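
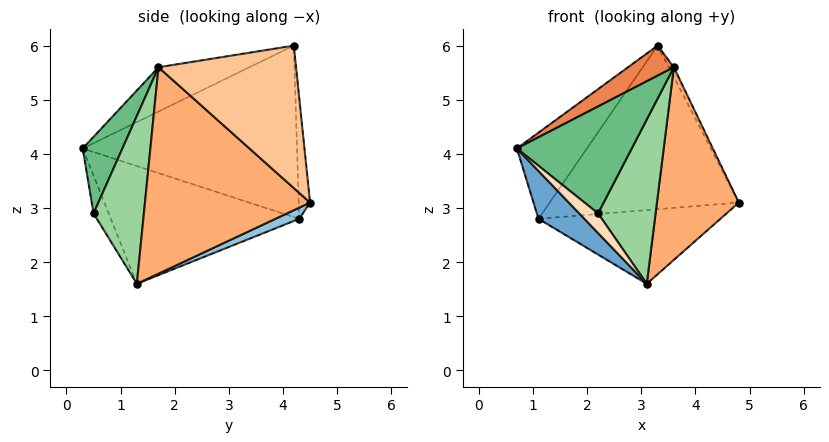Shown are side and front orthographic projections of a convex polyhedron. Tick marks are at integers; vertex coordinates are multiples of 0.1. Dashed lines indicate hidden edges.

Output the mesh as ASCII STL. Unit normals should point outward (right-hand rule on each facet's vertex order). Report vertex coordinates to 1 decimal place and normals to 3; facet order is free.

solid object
 facet normal -0.678 -0.165 -0.717
  outer loop
   vertex 1.1 4.3 2.8
   vertex 3.1 1.3 1.6
   vertex 0.7 0.3 4.1
  endloop
 endfacet
 facet normal 0.052 0.401 -0.915
  outer loop
   vertex 1.1 4.3 2.8
   vertex 4.8 4.5 3.1
   vertex 3.1 1.3 1.6
  endloop
 endfacet
 facet normal -0.792 0.259 0.553
  outer loop
   vertex 1.1 4.3 2.8
   vertex 0.7 0.3 4.1
   vertex 3.3 4.2 6.0
  endloop
 endfacet
 facet normal -0.060 0.996 0.072
  outer loop
   vertex 1.1 4.3 2.8
   vertex 3.3 4.2 6.0
   vertex 4.8 4.5 3.1
  endloop
 endfacet
 facet normal -0.377 -0.190 0.906
  outer loop
   vertex 3.6 1.7 5.6
   vertex 3.3 4.2 6.0
   vertex 0.7 0.3 4.1
  endloop
 endfacet
 facet normal 0.894 -0.443 -0.067
  outer loop
   vertex 3.6 1.7 5.6
   vertex 3.1 1.3 1.6
   vertex 4.8 4.5 3.1
  endloop
 endfacet
 facet normal 0.886 0.032 0.462
  outer loop
   vertex 3.6 1.7 5.6
   vertex 4.8 4.5 3.1
   vertex 3.3 4.2 6.0
  endloop
 endfacet
 facet normal -0.463 -0.575 -0.674
  outer loop
   vertex 2.2 0.5 2.9
   vertex 0.7 0.3 4.1
   vertex 3.1 1.3 1.6
  endloop
 endfacet
 facet normal 0.317 -0.917 0.243
  outer loop
   vertex 2.2 0.5 2.9
   vertex 3.6 1.7 5.6
   vertex 0.7 0.3 4.1
  endloop
 endfacet
 facet normal 0.659 -0.752 -0.007
  outer loop
   vertex 2.2 0.5 2.9
   vertex 3.1 1.3 1.6
   vertex 3.6 1.7 5.6
  endloop
 endfacet
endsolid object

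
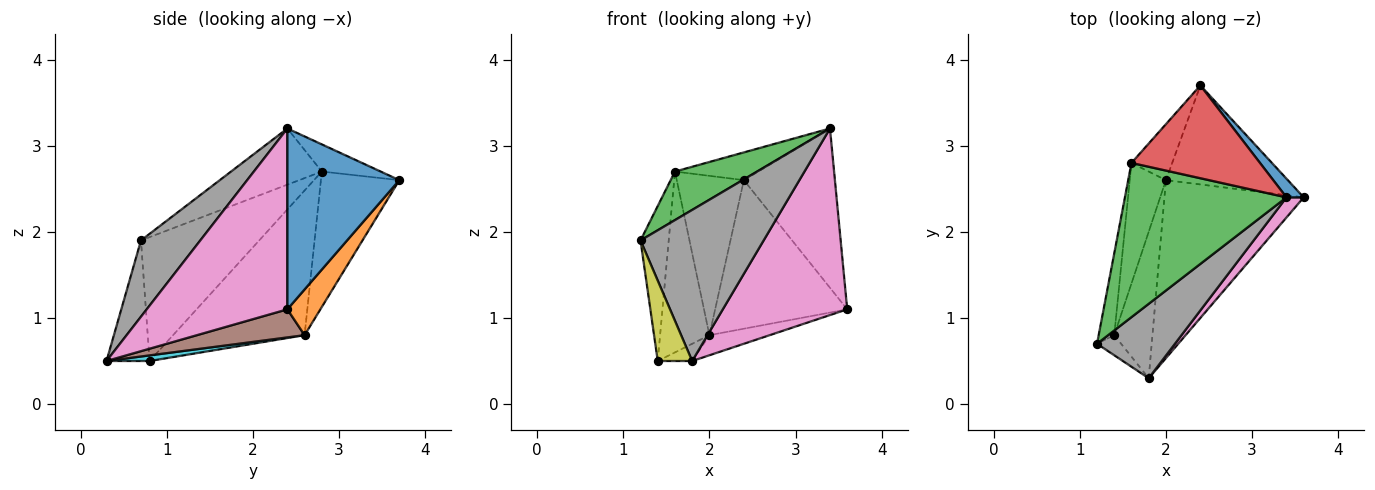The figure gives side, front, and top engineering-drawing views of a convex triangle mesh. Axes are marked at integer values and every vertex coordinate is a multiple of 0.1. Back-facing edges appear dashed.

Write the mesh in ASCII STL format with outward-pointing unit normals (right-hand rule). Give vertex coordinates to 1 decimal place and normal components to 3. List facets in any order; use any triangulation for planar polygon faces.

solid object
 facet normal 0.774 0.629 0.074
  outer loop
   vertex 3.4 2.4 3.2
   vertex 3.6 2.4 1.1
   vertex 2.4 3.7 2.6
  endloop
 endfacet
 facet normal 0.204 0.815 -0.543
  outer loop
   vertex 2.0 2.6 0.8
   vertex 2.4 3.7 2.6
   vertex 3.6 2.4 1.1
  endloop
 endfacet
 facet normal -0.315 -0.285 0.905
  outer loop
   vertex 1.6 2.8 2.7
   vertex 1.2 0.7 1.9
   vertex 3.4 2.4 3.2
  endloop
 endfacet
 facet normal -0.198 0.281 0.939
  outer loop
   vertex 1.6 2.8 2.7
   vertex 3.4 2.4 3.2
   vertex 2.4 3.7 2.6
  endloop
 endfacet
 facet normal -0.741 0.634 -0.223
  outer loop
   vertex 1.6 2.8 2.7
   vertex 2.4 3.7 2.6
   vertex 2.0 2.6 0.8
  endloop
 endfacet
 facet normal 0.196 0.110 -0.974
  outer loop
   vertex 1.8 0.3 0.5
   vertex 2.0 2.6 0.8
   vertex 3.6 2.4 1.1
  endloop
 endfacet
 facet normal 0.747 -0.661 0.071
  outer loop
   vertex 1.8 0.3 0.5
   vertex 3.6 2.4 1.1
   vertex 3.4 2.4 3.2
  endloop
 endfacet
 facet normal 0.397 -0.824 0.405
  outer loop
   vertex 1.8 0.3 0.5
   vertex 3.4 2.4 3.2
   vertex 1.2 0.7 1.9
  endloop
 endfacet
 facet normal -0.772 -0.617 -0.154
  outer loop
   vertex 1.4 0.8 0.5
   vertex 1.8 0.3 0.5
   vertex 1.2 0.7 1.9
  endloop
 endfacet
 facet normal 0.145 0.116 -0.983
  outer loop
   vertex 1.4 0.8 0.5
   vertex 2.0 2.6 0.8
   vertex 1.8 0.3 0.5
  endloop
 endfacet
 facet normal -0.966 0.230 -0.121
  outer loop
   vertex 1.4 0.8 0.5
   vertex 1.2 0.7 1.9
   vertex 1.6 2.8 2.7
  endloop
 endfacet
 facet normal -0.912 0.342 -0.228
  outer loop
   vertex 1.4 0.8 0.5
   vertex 1.6 2.8 2.7
   vertex 2.0 2.6 0.8
  endloop
 endfacet
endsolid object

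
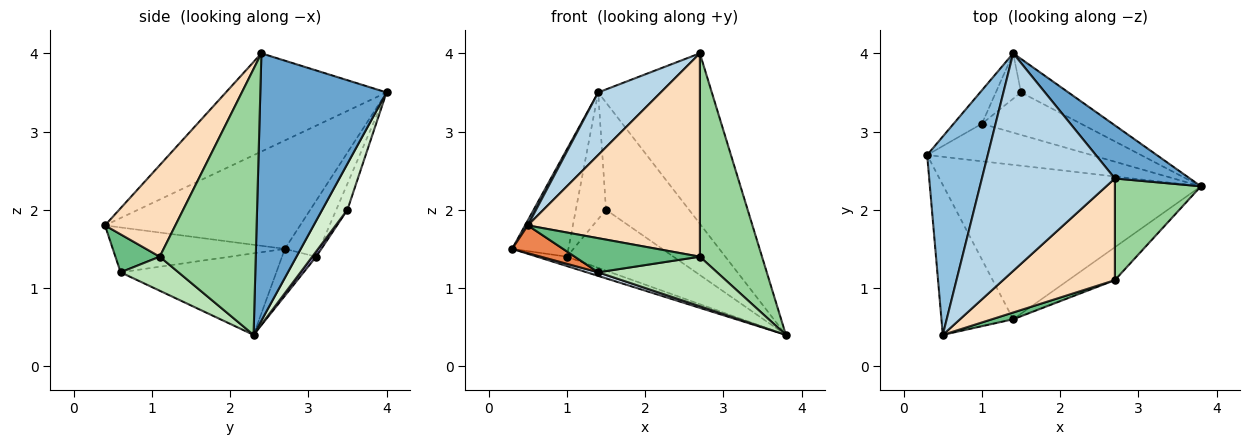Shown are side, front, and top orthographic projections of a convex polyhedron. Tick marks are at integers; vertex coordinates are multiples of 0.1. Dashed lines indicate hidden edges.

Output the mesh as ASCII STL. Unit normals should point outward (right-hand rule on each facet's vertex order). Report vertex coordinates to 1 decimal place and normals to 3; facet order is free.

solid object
 facet normal 0.728 0.655 0.204
  outer loop
   vertex 1.4 4.0 3.5
   vertex 2.7 2.4 4.0
   vertex 3.8 2.3 0.4
  endloop
 endfacet
 facet normal -0.873 -0.012 0.488
  outer loop
   vertex 1.4 4.0 3.5
   vertex 0.3 2.7 1.5
   vertex 0.5 0.4 1.8
  endloop
 endfacet
 facet normal -0.579 -0.225 0.784
  outer loop
   vertex 1.4 4.0 3.5
   vertex 0.5 0.4 1.8
   vertex 2.7 2.4 4.0
  endloop
 endfacet
 facet normal -0.302 -0.022 -0.953
  outer loop
   vertex 1.4 0.6 1.2
   vertex 0.3 2.7 1.5
   vertex 3.8 2.3 0.4
  endloop
 endfacet
 facet normal -0.524 -0.155 -0.838
  outer loop
   vertex 1.4 0.6 1.2
   vertex 0.5 0.4 1.8
   vertex 0.3 2.7 1.5
  endloop
 endfacet
 facet normal -0.267 0.234 -0.935
  outer loop
   vertex 1.0 3.1 1.4
   vertex 3.8 2.3 0.4
   vertex 0.3 2.7 1.5
  endloop
 endfacet
 facet normal -0.507 0.823 -0.256
  outer loop
   vertex 1.0 3.1 1.4
   vertex 0.3 2.7 1.5
   vertex 1.4 4.0 3.5
  endloop
 endfacet
 facet normal 0.344 -0.840 0.420
  outer loop
   vertex 2.7 1.1 1.4
   vertex 2.7 2.4 4.0
   vertex 0.5 0.4 1.8
  endloop
 endfacet
 facet normal 0.328 -0.927 0.183
  outer loop
   vertex 2.7 1.1 1.4
   vertex 0.5 0.4 1.8
   vertex 1.4 0.6 1.2
  endloop
 endfacet
 facet normal 0.810 -0.524 0.262
  outer loop
   vertex 2.7 1.1 1.4
   vertex 3.8 2.3 0.4
   vertex 2.7 2.4 4.0
  endloop
 endfacet
 facet normal 0.376 -0.772 -0.513
  outer loop
   vertex 2.7 1.1 1.4
   vertex 1.4 0.6 1.2
   vertex 3.8 2.3 0.4
  endloop
 endfacet
 facet normal 0.279 0.917 -0.287
  outer loop
   vertex 1.5 3.5 2.0
   vertex 1.4 4.0 3.5
   vertex 3.8 2.3 0.4
  endloop
 endfacet
 facet normal 0.030 0.820 -0.572
  outer loop
   vertex 1.5 3.5 2.0
   vertex 3.8 2.3 0.4
   vertex 1.0 3.1 1.4
  endloop
 endfacet
 facet normal -0.329 0.889 -0.318
  outer loop
   vertex 1.5 3.5 2.0
   vertex 1.0 3.1 1.4
   vertex 1.4 4.0 3.5
  endloop
 endfacet
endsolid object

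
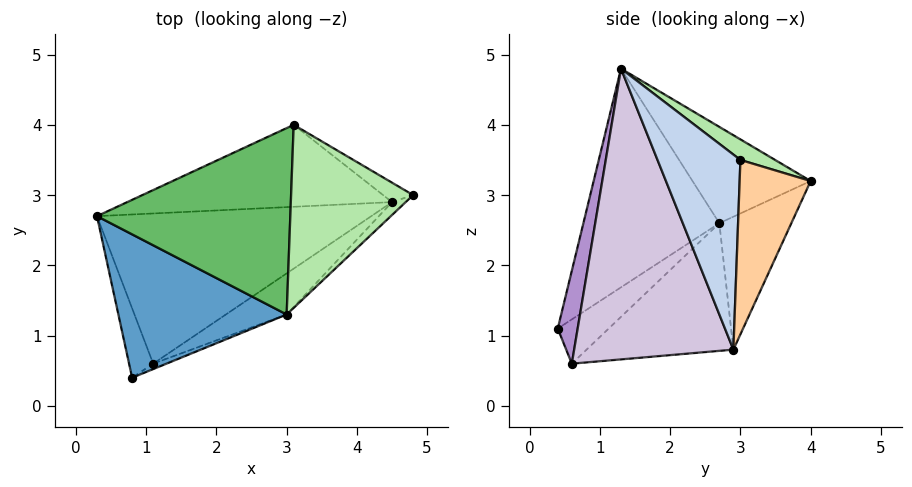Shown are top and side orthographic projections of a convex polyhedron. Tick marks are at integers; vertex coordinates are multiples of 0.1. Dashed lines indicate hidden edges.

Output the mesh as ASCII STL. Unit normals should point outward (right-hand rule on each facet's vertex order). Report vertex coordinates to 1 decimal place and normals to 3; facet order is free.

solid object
 facet normal -0.688 -0.495 0.530
  outer loop
   vertex 3.0 1.3 4.8
   vertex 0.3 2.7 2.6
   vertex 0.8 0.4 1.1
  endloop
 endfacet
 facet normal 0.668 -0.743 -0.047
  outer loop
   vertex 4.5 2.9 0.8
   vertex 4.8 3.0 3.5
   vertex 3.0 1.3 4.8
  endloop
 endfacet
 facet normal -0.263 0.810 -0.525
  outer loop
   vertex 3.1 4.0 3.2
   vertex 4.5 2.9 0.8
   vertex 0.3 2.7 2.6
  endloop
 endfacet
 facet normal 0.517 0.852 -0.089
  outer loop
   vertex 3.1 4.0 3.2
   vertex 4.8 3.0 3.5
   vertex 4.5 2.9 0.8
  endloop
 endfacet
 facet normal -0.391 0.480 0.785
  outer loop
   vertex 3.1 4.0 3.2
   vertex 0.3 2.7 2.6
   vertex 3.0 1.3 4.8
  endloop
 endfacet
 facet normal 0.144 0.501 0.854
  outer loop
   vertex 3.1 4.0 3.2
   vertex 3.0 1.3 4.8
   vertex 4.8 3.0 3.5
  endloop
 endfacet
 facet normal -0.872 0.120 -0.475
  outer loop
   vertex 1.1 0.6 0.6
   vertex 0.8 0.4 1.1
   vertex 0.3 2.7 2.6
  endloop
 endfacet
 facet normal -0.345 0.575 -0.742
  outer loop
   vertex 1.1 0.6 0.6
   vertex 0.3 2.7 2.6
   vertex 4.5 2.9 0.8
  endloop
 endfacet
 facet normal 0.473 -0.878 -0.068
  outer loop
   vertex 1.1 0.6 0.6
   vertex 3.0 1.3 4.8
   vertex 0.8 0.4 1.1
  endloop
 endfacet
 facet normal 0.561 -0.819 -0.117
  outer loop
   vertex 1.1 0.6 0.6
   vertex 4.5 2.9 0.8
   vertex 3.0 1.3 4.8
  endloop
 endfacet
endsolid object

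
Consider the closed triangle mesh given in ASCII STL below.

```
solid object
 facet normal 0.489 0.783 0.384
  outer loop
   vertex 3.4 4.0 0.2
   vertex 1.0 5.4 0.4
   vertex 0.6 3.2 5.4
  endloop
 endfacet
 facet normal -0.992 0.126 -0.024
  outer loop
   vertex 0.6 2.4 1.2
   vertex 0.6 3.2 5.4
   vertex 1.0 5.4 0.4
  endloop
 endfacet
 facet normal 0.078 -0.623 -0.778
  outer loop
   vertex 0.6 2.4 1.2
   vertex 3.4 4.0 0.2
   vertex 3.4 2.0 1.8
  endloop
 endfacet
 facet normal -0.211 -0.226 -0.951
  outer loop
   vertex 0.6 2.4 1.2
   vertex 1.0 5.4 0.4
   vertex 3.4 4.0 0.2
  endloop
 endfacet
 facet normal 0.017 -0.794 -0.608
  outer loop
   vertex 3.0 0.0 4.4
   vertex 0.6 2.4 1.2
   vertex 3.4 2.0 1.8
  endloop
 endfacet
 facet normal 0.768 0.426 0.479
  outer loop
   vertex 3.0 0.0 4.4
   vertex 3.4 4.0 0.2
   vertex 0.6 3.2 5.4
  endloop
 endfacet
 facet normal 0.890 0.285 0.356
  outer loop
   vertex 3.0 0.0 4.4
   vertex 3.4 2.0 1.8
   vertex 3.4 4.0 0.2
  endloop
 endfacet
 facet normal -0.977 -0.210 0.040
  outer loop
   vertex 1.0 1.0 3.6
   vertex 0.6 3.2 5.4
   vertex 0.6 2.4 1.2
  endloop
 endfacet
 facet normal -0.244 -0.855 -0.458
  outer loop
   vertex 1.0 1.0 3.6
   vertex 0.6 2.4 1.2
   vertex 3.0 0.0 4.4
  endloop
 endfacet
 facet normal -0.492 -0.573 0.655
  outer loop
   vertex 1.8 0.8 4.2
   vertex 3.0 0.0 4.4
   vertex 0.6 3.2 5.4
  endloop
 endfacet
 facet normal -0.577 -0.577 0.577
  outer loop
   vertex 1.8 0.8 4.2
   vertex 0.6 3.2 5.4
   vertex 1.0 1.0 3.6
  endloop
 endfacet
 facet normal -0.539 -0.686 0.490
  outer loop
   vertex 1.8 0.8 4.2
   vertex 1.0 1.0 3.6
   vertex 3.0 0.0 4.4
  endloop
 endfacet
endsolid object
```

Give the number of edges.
18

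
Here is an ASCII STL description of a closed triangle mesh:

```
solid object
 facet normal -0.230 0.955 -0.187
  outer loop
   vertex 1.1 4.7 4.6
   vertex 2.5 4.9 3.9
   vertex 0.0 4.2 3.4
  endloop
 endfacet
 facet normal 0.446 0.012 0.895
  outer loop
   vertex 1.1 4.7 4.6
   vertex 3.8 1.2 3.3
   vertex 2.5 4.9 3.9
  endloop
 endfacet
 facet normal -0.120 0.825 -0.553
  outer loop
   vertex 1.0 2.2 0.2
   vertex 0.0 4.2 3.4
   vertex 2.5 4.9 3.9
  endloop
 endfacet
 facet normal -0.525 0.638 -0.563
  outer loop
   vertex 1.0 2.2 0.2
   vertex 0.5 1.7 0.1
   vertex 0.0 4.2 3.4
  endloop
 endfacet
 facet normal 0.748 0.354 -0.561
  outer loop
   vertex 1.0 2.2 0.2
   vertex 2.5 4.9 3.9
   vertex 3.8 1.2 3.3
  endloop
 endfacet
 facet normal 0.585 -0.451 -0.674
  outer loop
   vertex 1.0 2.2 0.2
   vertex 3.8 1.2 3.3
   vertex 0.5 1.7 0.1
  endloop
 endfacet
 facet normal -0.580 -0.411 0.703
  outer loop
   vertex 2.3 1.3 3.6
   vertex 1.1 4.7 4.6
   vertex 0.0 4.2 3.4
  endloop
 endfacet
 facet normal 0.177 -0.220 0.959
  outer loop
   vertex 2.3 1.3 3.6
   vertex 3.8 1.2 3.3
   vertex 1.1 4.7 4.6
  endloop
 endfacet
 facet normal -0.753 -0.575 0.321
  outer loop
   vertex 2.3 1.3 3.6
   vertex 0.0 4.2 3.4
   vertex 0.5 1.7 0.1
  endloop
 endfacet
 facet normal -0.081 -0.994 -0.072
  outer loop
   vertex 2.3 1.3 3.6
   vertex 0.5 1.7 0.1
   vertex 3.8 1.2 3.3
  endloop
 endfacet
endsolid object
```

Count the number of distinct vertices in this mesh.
7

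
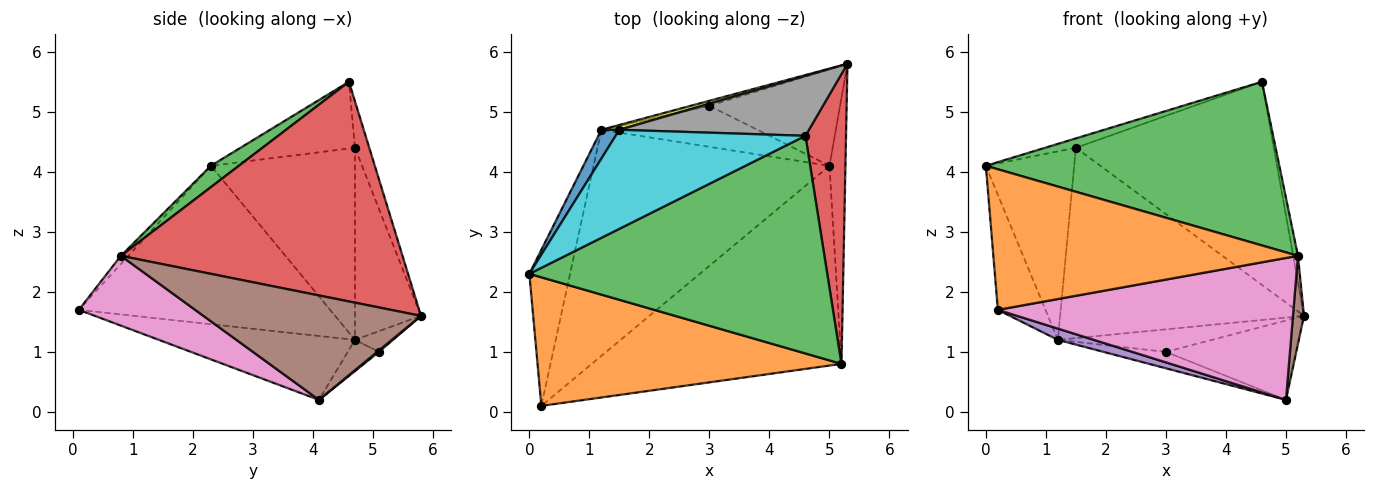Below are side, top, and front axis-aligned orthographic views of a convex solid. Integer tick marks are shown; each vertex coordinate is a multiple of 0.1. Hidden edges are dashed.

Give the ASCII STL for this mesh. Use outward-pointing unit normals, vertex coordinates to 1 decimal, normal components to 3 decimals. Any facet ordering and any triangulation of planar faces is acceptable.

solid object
 facet normal -0.953 0.180 -0.245
  outer loop
   vertex 1.2 4.7 1.2
   vertex 0.2 0.1 1.7
   vertex 0.0 2.3 4.1
  endloop
 endfacet
 facet normal -0.018 -0.738 0.675
  outer loop
   vertex 5.2 0.8 2.6
   vertex 0.0 2.3 4.1
   vertex 0.2 0.1 1.7
  endloop
 endfacet
 facet normal 0.057 -0.600 0.798
  outer loop
   vertex 5.2 0.8 2.6
   vertex 4.6 4.6 5.5
   vertex 0.0 2.3 4.1
  endloop
 endfacet
 facet normal 0.983 0.017 0.182
  outer loop
   vertex 5.2 0.8 2.6
   vertex 5.3 5.8 1.6
   vertex 4.6 4.6 5.5
  endloop
 endfacet
 facet normal -0.261 -0.048 -0.964
  outer loop
   vertex 5.0 4.1 0.2
   vertex 0.2 0.1 1.7
   vertex 1.2 4.7 1.2
  endloop
 endfacet
 facet normal 0.987 -0.050 -0.151
  outer loop
   vertex 5.0 4.1 0.2
   vertex 5.3 5.8 1.6
   vertex 5.2 0.8 2.6
  endloop
 endfacet
 facet normal 0.222 -0.565 -0.795
  outer loop
   vertex 5.0 4.1 0.2
   vertex 5.2 0.8 2.6
   vertex 0.2 0.1 1.7
  endloop
 endfacet
 facet normal -0.069 0.957 0.282
  outer loop
   vertex 1.5 4.7 4.4
   vertex 4.6 4.6 5.5
   vertex 5.3 5.8 1.6
  endloop
 endfacet
 facet normal -0.261 0.965 0.024
  outer loop
   vertex 1.5 4.7 4.4
   vertex 5.3 5.8 1.6
   vertex 1.2 4.7 1.2
  endloop
 endfacet
 facet normal -0.331 0.089 0.940
  outer loop
   vertex 1.5 4.7 4.4
   vertex 0.0 2.3 4.1
   vertex 4.6 4.6 5.5
  endloop
 endfacet
 facet normal -0.850 0.521 0.080
  outer loop
   vertex 1.5 4.7 4.4
   vertex 1.2 4.7 1.2
   vertex 0.0 2.3 4.1
  endloop
 endfacet
 facet normal -0.234 0.949 -0.210
  outer loop
   vertex 3.0 5.1 1.0
   vertex 1.2 4.7 1.2
   vertex 5.3 5.8 1.6
  endloop
 endfacet
 facet normal 0.008 0.635 -0.773
  outer loop
   vertex 3.0 5.1 1.0
   vertex 5.3 5.8 1.6
   vertex 5.0 4.1 0.2
  endloop
 endfacet
 facet normal -0.183 0.365 -0.913
  outer loop
   vertex 3.0 5.1 1.0
   vertex 5.0 4.1 0.2
   vertex 1.2 4.7 1.2
  endloop
 endfacet
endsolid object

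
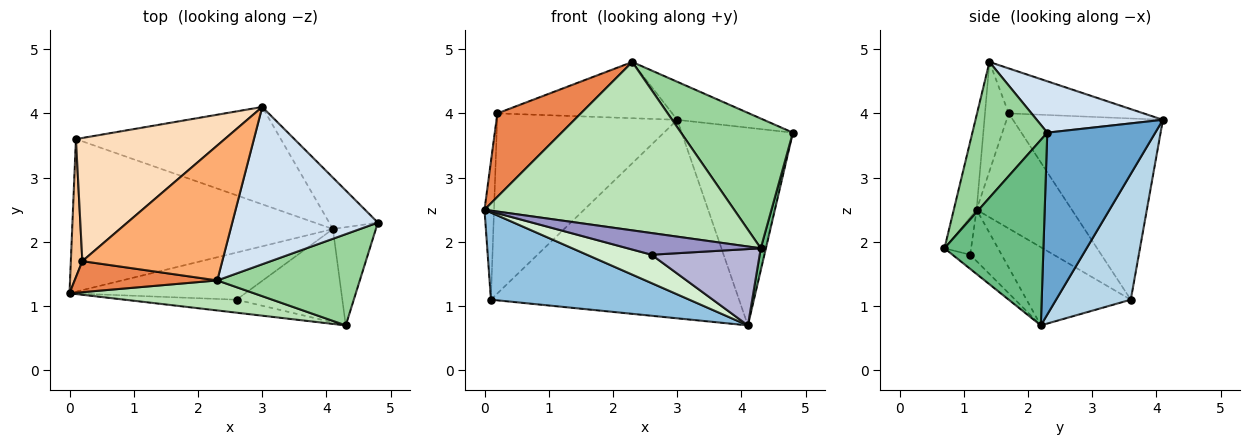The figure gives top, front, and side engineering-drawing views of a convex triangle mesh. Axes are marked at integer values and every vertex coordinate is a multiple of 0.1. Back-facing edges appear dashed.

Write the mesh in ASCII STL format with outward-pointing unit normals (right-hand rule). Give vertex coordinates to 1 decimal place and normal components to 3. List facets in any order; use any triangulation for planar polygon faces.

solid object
 facet normal 0.685 0.705 -0.183
  outer loop
   vertex 4.1 2.2 0.7
   vertex 3.0 4.1 3.9
   vertex 4.8 2.3 3.7
  endloop
 endfacet
 facet normal -0.252 -0.480 -0.840
  outer loop
   vertex 0.1 3.6 1.1
   vertex 4.1 2.2 0.7
   vertex 0.0 1.2 2.5
  endloop
 endfacet
 facet normal 0.261 0.867 -0.425
  outer loop
   vertex 0.1 3.6 1.1
   vertex 3.0 4.1 3.9
   vertex 4.1 2.2 0.7
  endloop
 endfacet
 facet normal 0.324 0.222 0.919
  outer loop
   vertex 2.3 1.4 4.8
   vertex 4.8 2.3 3.7
   vertex 3.0 4.1 3.9
  endloop
 endfacet
 facet normal -0.258 -0.906 0.336
  outer loop
   vertex 0.2 1.7 4.0
   vertex 0.0 1.2 2.5
   vertex 2.3 1.4 4.8
  endloop
 endfacet
 facet normal -0.284 0.369 0.885
  outer loop
   vertex 0.2 1.7 4.0
   vertex 2.3 1.4 4.8
   vertex 3.0 4.1 3.9
  endloop
 endfacet
 facet normal -0.990 0.099 0.099
  outer loop
   vertex 0.2 1.7 4.0
   vertex 0.1 3.6 1.1
   vertex 0.0 1.2 2.5
  endloop
 endfacet
 facet normal -0.566 0.680 0.465
  outer loop
   vertex 0.2 1.7 4.0
   vertex 3.0 4.1 3.9
   vertex 0.1 3.6 1.1
  endloop
 endfacet
 facet normal 0.973 -0.051 -0.225
  outer loop
   vertex 4.3 0.7 1.9
   vertex 4.1 2.2 0.7
   vertex 4.8 2.3 3.7
  endloop
 endfacet
 facet normal 0.480 -0.718 0.504
  outer loop
   vertex 4.3 0.7 1.9
   vertex 4.8 2.3 3.7
   vertex 2.3 1.4 4.8
  endloop
 endfacet
 facet normal -0.090 -0.981 0.175
  outer loop
   vertex 4.3 0.7 1.9
   vertex 2.3 1.4 4.8
   vertex 0.0 1.2 2.5
  endloop
 endfacet
 facet normal -0.243 -0.500 -0.831
  outer loop
   vertex 2.6 1.1 1.8
   vertex 0.0 1.2 2.5
   vertex 4.1 2.2 0.7
  endloop
 endfacet
 facet normal -0.169 -0.845 -0.507
  outer loop
   vertex 2.6 1.1 1.8
   vertex 4.3 0.7 1.9
   vertex 0.0 1.2 2.5
  endloop
 endfacet
 facet normal -0.103 -0.630 -0.770
  outer loop
   vertex 2.6 1.1 1.8
   vertex 4.1 2.2 0.7
   vertex 4.3 0.7 1.9
  endloop
 endfacet
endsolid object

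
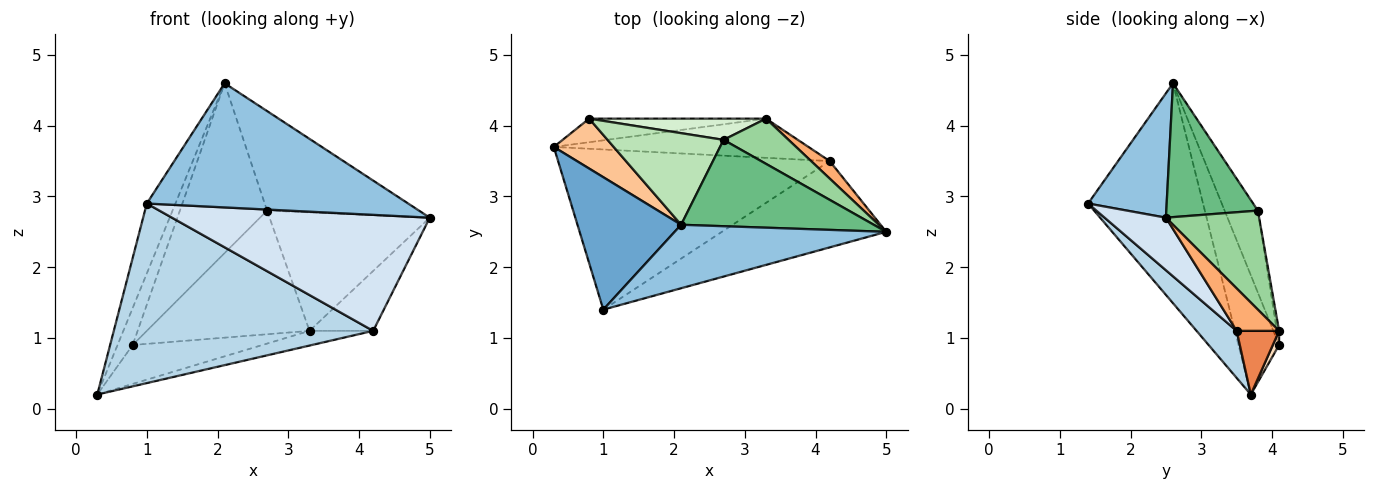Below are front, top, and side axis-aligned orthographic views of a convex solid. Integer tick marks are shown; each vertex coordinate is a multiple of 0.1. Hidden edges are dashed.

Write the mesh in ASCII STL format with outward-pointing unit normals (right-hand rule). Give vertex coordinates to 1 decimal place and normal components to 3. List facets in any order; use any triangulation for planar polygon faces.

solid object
 facet normal -0.882 0.220 0.416
  outer loop
   vertex 2.1 2.6 4.6
   vertex 0.3 3.7 0.2
   vertex 1.0 1.4 2.9
  endloop
 endfacet
 facet normal 0.259 -0.860 0.440
  outer loop
   vertex 2.1 2.6 4.6
   vertex 1.0 1.4 2.9
   vertex 5.0 2.5 2.7
  endloop
 endfacet
 facet normal 0.115 -0.741 -0.661
  outer loop
   vertex 4.2 3.5 1.1
   vertex 1.0 1.4 2.9
   vertex 0.3 3.7 0.2
  endloop
 endfacet
 facet normal 0.187 -0.788 -0.586
  outer loop
   vertex 4.2 3.5 1.1
   vertex 5.0 2.5 2.7
   vertex 1.0 1.4 2.9
  endloop
 endfacet
 facet normal 0.228 0.342 -0.912
  outer loop
   vertex 4.2 3.5 1.1
   vertex 0.3 3.7 0.2
   vertex 3.3 4.1 1.1
  endloop
 endfacet
 facet normal 0.539 0.809 0.236
  outer loop
   vertex 4.2 3.5 1.1
   vertex 3.3 4.1 1.1
   vertex 5.0 2.5 2.7
  endloop
 endfacet
 facet normal -0.848 0.315 0.426
  outer loop
   vertex 0.8 4.1 0.9
   vertex 0.3 3.7 0.2
   vertex 2.1 2.6 4.6
  endloop
 endfacet
 facet normal 0.041 0.854 -0.518
  outer loop
   vertex 0.8 4.1 0.9
   vertex 3.3 4.1 1.1
   vertex 0.3 3.7 0.2
  endloop
 endfacet
 facet normal 0.414 0.687 0.596
  outer loop
   vertex 2.7 3.8 2.8
   vertex 2.1 2.6 4.6
   vertex 5.0 2.5 2.7
  endloop
 endfacet
 facet normal 0.478 0.821 0.313
  outer loop
   vertex 2.7 3.8 2.8
   vertex 5.0 2.5 2.7
   vertex 3.3 4.1 1.1
  endloop
 endfacet
 facet normal -0.318 0.834 0.450
  outer loop
   vertex 2.7 3.8 2.8
   vertex 0.8 4.1 0.9
   vertex 2.1 2.6 4.6
  endloop
 endfacet
 facet normal -0.014 0.985 0.169
  outer loop
   vertex 2.7 3.8 2.8
   vertex 3.3 4.1 1.1
   vertex 0.8 4.1 0.9
  endloop
 endfacet
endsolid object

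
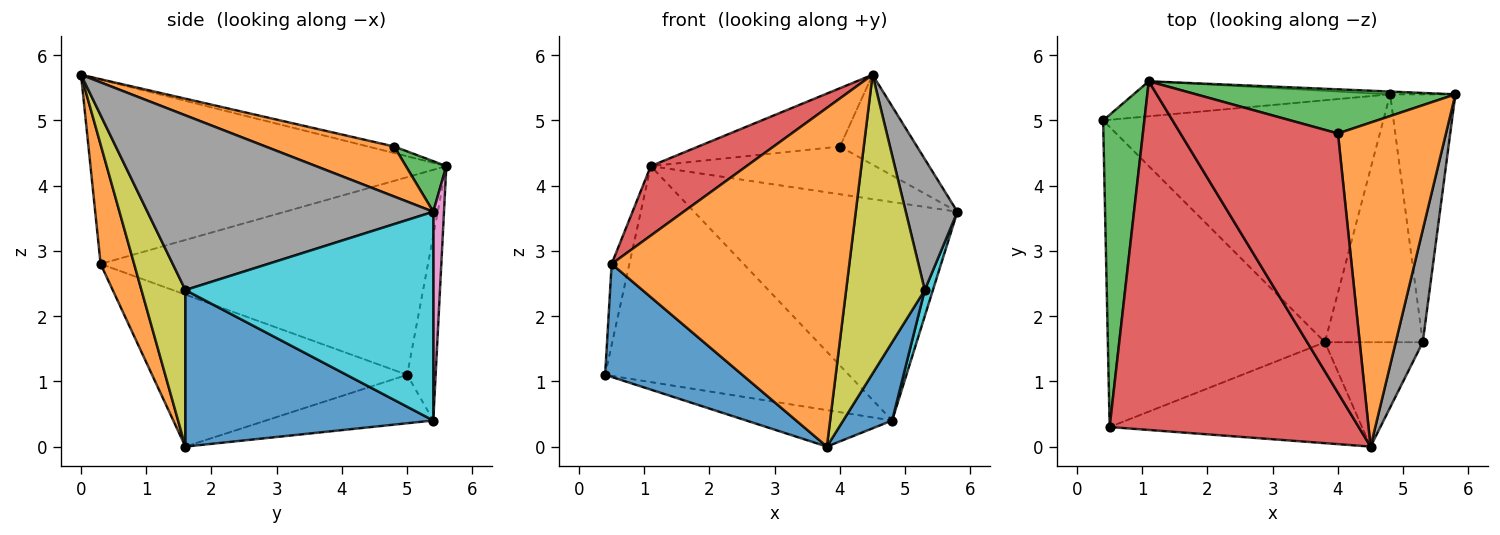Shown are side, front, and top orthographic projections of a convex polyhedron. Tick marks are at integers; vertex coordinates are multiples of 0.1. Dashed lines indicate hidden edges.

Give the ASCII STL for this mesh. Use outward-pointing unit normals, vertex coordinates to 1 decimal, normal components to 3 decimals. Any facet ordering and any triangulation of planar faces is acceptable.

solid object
 facet normal -0.548 -0.295 -0.783
  outer loop
   vertex 0.5 0.3 2.8
   vertex 0.4 5.0 1.1
   vertex 3.8 1.6 0.0
  endloop
 endfacet
 facet normal 0.134 -0.950 -0.283
  outer loop
   vertex 0.5 0.3 2.8
   vertex 3.8 1.6 0.0
   vertex 4.5 0.0 5.7
  endloop
 endfacet
 facet normal -0.978 0.053 0.204
  outer loop
   vertex 1.1 5.6 4.3
   vertex 0.4 5.0 1.1
   vertex 0.5 0.3 2.8
  endloop
 endfacet
 facet normal -0.587 -0.158 0.794
  outer loop
   vertex 1.1 5.6 4.3
   vertex 0.5 0.3 2.8
   vertex 4.5 0.0 5.7
  endloop
 endfacet
 facet normal -0.168 0.147 -0.975
  outer loop
   vertex 4.8 5.4 0.4
   vertex 3.8 1.6 0.0
   vertex 0.4 5.0 1.1
  endloop
 endfacet
 facet normal -0.114 0.981 -0.159
  outer loop
   vertex 4.8 5.4 0.4
   vertex 0.4 5.0 1.1
   vertex 1.1 5.6 4.3
  endloop
 endfacet
 facet normal 0.041 0.999 -0.013
  outer loop
   vertex 4.8 5.4 0.4
   vertex 1.1 5.6 4.3
   vertex 5.8 5.4 3.6
  endloop
 endfacet
 facet normal 0.973 -0.176 0.151
  outer loop
   vertex 5.3 1.6 2.4
   vertex 5.8 5.4 3.6
   vertex 4.5 0.0 5.7
  endloop
 endfacet
 facet normal 0.467 -0.835 -0.292
  outer loop
   vertex 5.3 1.6 2.4
   vertex 4.5 0.0 5.7
   vertex 3.8 1.6 0.0
  endloop
 endfacet
 facet normal 0.954 -0.031 -0.298
  outer loop
   vertex 5.3 1.6 2.4
   vertex 4.8 5.4 0.4
   vertex 5.8 5.4 3.6
  endloop
 endfacet
 facet normal 0.836 -0.165 -0.523
  outer loop
   vertex 5.3 1.6 2.4
   vertex 3.8 1.6 0.0
   vertex 4.8 5.4 0.4
  endloop
 endfacet
 facet normal 0.408 0.244 0.880
  outer loop
   vertex 4.0 4.8 4.6
   vertex 4.5 0.0 5.7
   vertex 5.8 5.4 3.6
  endloop
 endfacet
 facet normal 0.131 0.728 0.673
  outer loop
   vertex 4.0 4.8 4.6
   vertex 5.8 5.4 3.6
   vertex 1.1 5.6 4.3
  endloop
 endfacet
 facet normal -0.040 0.219 0.975
  outer loop
   vertex 4.0 4.8 4.6
   vertex 1.1 5.6 4.3
   vertex 4.5 0.0 5.7
  endloop
 endfacet
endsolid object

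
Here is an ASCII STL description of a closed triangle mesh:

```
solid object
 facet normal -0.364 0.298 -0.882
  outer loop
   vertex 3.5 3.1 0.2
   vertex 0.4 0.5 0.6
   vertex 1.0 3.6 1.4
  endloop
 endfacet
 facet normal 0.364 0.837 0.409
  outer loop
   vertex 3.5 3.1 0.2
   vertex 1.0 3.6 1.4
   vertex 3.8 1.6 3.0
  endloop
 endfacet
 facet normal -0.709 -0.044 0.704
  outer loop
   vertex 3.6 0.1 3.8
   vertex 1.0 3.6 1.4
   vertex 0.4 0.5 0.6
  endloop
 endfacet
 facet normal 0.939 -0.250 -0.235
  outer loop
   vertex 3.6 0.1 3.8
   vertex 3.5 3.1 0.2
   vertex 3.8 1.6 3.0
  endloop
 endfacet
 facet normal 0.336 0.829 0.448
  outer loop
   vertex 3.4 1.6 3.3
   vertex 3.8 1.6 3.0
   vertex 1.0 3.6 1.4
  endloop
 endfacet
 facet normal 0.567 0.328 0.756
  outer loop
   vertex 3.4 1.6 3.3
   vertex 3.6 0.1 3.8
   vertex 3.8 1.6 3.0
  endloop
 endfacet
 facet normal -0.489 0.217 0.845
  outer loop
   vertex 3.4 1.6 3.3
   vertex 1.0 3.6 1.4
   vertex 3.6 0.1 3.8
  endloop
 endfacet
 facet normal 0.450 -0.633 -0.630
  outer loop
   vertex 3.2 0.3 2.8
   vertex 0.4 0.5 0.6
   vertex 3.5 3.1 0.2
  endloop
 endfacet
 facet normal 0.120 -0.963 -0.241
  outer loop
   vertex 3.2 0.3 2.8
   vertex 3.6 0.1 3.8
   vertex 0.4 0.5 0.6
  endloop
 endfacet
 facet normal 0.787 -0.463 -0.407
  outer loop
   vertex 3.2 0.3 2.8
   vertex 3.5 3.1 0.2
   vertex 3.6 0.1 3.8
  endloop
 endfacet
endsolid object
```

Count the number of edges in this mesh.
15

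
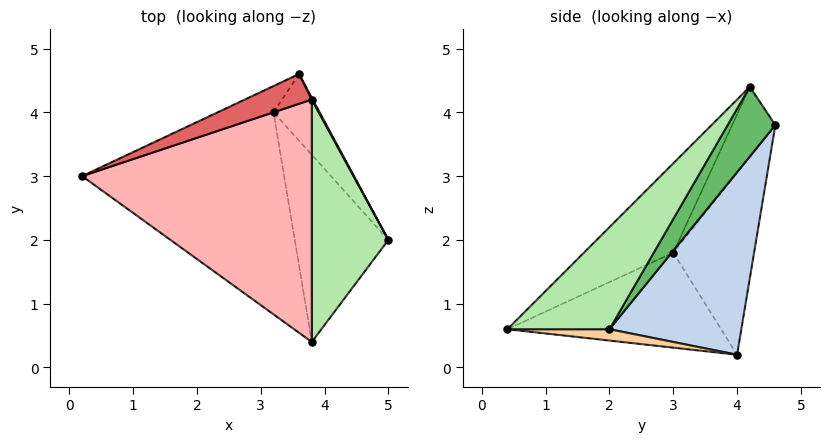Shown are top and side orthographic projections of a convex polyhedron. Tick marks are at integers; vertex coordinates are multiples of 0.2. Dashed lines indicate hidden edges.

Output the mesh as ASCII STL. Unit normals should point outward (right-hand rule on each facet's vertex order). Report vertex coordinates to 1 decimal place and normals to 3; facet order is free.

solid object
 facet normal -0.368 0.923 -0.113
  outer loop
   vertex 3.2 4.0 0.2
   vertex 0.2 3.0 1.8
   vertex 3.6 4.6 3.8
  endloop
 endfacet
 facet normal 0.748 0.636 -0.189
  outer loop
   vertex 3.2 4.0 0.2
   vertex 3.6 4.6 3.8
   vertex 5.0 2.0 0.6
  endloop
 endfacet
 facet normal -0.419 -0.169 -0.892
  outer loop
   vertex 3.8 0.4 0.6
   vertex 0.2 3.0 1.8
   vertex 3.2 4.0 0.2
  endloop
 endfacet
 facet normal 0.120 -0.090 -0.989
  outer loop
   vertex 3.8 0.4 0.6
   vertex 3.2 4.0 0.2
   vertex 5.0 2.0 0.6
  endloop
 endfacet
 facet normal 0.887 0.462 0.012
  outer loop
   vertex 3.8 4.2 4.4
   vertex 5.0 2.0 0.6
   vertex 3.6 4.6 3.8
  endloop
 endfacet
 facet normal 0.686 -0.514 0.514
  outer loop
   vertex 3.8 4.2 4.4
   vertex 3.8 0.4 0.6
   vertex 5.0 2.0 0.6
  endloop
 endfacet
 facet normal -0.600 0.559 0.573
  outer loop
   vertex 3.8 4.2 4.4
   vertex 3.6 4.6 3.8
   vertex 0.2 3.0 1.8
  endloop
 endfacet
 facet normal -0.265 -0.682 0.682
  outer loop
   vertex 3.8 4.2 4.4
   vertex 0.2 3.0 1.8
   vertex 3.8 0.4 0.6
  endloop
 endfacet
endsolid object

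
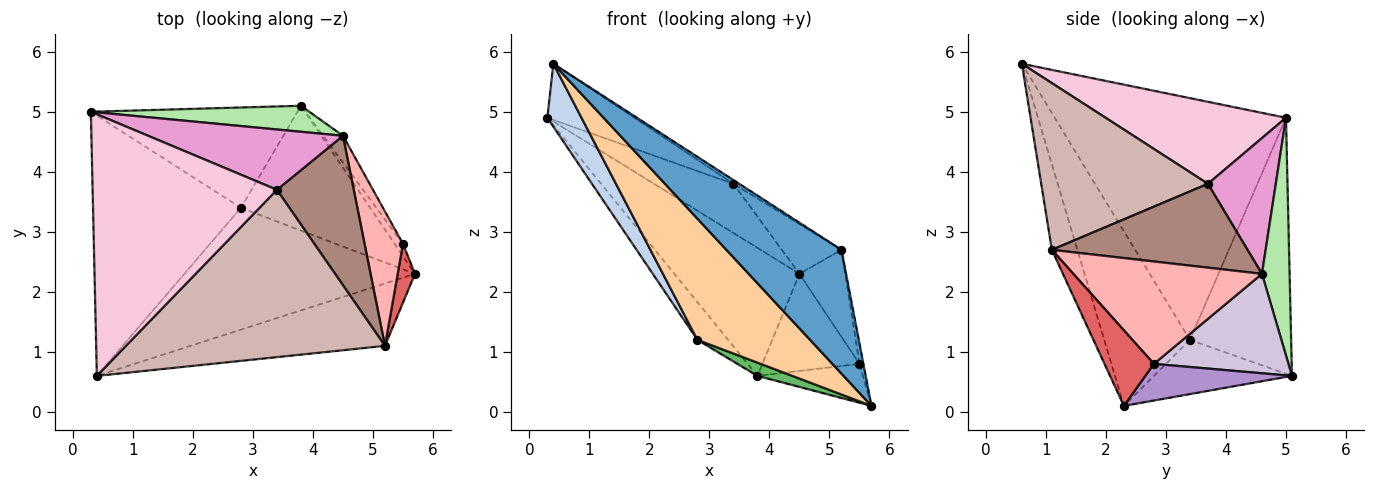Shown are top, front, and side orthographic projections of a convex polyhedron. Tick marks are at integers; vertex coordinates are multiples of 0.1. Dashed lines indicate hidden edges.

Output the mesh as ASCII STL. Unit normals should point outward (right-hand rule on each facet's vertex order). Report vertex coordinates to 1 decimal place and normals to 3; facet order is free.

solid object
 facet normal -0.194 -0.876 -0.442
  outer loop
   vertex 5.2 1.1 2.7
   vertex 0.4 0.6 5.8
   vertex 5.7 2.3 0.1
  endloop
 endfacet
 facet normal -0.846 -0.125 -0.518
  outer loop
   vertex 2.8 3.4 1.2
   vertex 0.4 0.6 5.8
   vertex 0.3 5.0 4.9
  endloop
 endfacet
 facet normal -0.757 0.230 -0.611
  outer loop
   vertex 2.8 3.4 1.2
   vertex 0.3 5.0 4.9
   vertex 3.8 5.1 0.6
  endloop
 endfacet
 facet normal -0.473 -0.621 -0.625
  outer loop
   vertex 2.8 3.4 1.2
   vertex 5.7 2.3 0.1
   vertex 0.4 0.6 5.8
  endloop
 endfacet
 facet normal -0.385 -0.097 -0.918
  outer loop
   vertex 2.8 3.4 1.2
   vertex 3.8 5.1 0.6
   vertex 5.7 2.3 0.1
  endloop
 endfacet
 facet normal 0.212 0.958 0.195
  outer loop
   vertex 4.5 4.6 2.3
   vertex 3.8 5.1 0.6
   vertex 0.3 5.0 4.9
  endloop
 endfacet
 facet normal 0.972 0.077 0.223
  outer loop
   vertex 5.5 2.8 0.8
   vertex 5.2 1.1 2.7
   vertex 5.7 2.3 0.1
  endloop
 endfacet
 facet normal 0.913 0.222 0.343
  outer loop
   vertex 5.5 2.8 0.8
   vertex 4.5 4.6 2.3
   vertex 5.2 1.1 2.7
  endloop
 endfacet
 facet normal 0.798 0.574 -0.182
  outer loop
   vertex 5.5 2.8 0.8
   vertex 5.7 2.3 0.1
   vertex 3.8 5.1 0.6
  endloop
 endfacet
 facet normal 0.800 0.578 -0.160
  outer loop
   vertex 5.5 2.8 0.8
   vertex 3.8 5.1 0.6
   vertex 4.5 4.6 2.3
  endloop
 endfacet
 facet normal 0.719 0.219 0.659
  outer loop
   vertex 3.4 3.7 3.8
   vertex 5.2 1.1 2.7
   vertex 4.5 4.6 2.3
  endloop
 endfacet
 facet normal 0.541 0.019 0.841
  outer loop
   vertex 3.4 3.7 3.8
   vertex 0.4 0.6 5.8
   vertex 5.2 1.1 2.7
  endloop
 endfacet
 facet normal 0.475 0.556 0.682
  outer loop
   vertex 3.4 3.7 3.8
   vertex 4.5 4.6 2.3
   vertex 0.3 5.0 4.9
  endloop
 endfacet
 facet normal 0.399 0.192 0.897
  outer loop
   vertex 3.4 3.7 3.8
   vertex 0.3 5.0 4.9
   vertex 0.4 0.6 5.8
  endloop
 endfacet
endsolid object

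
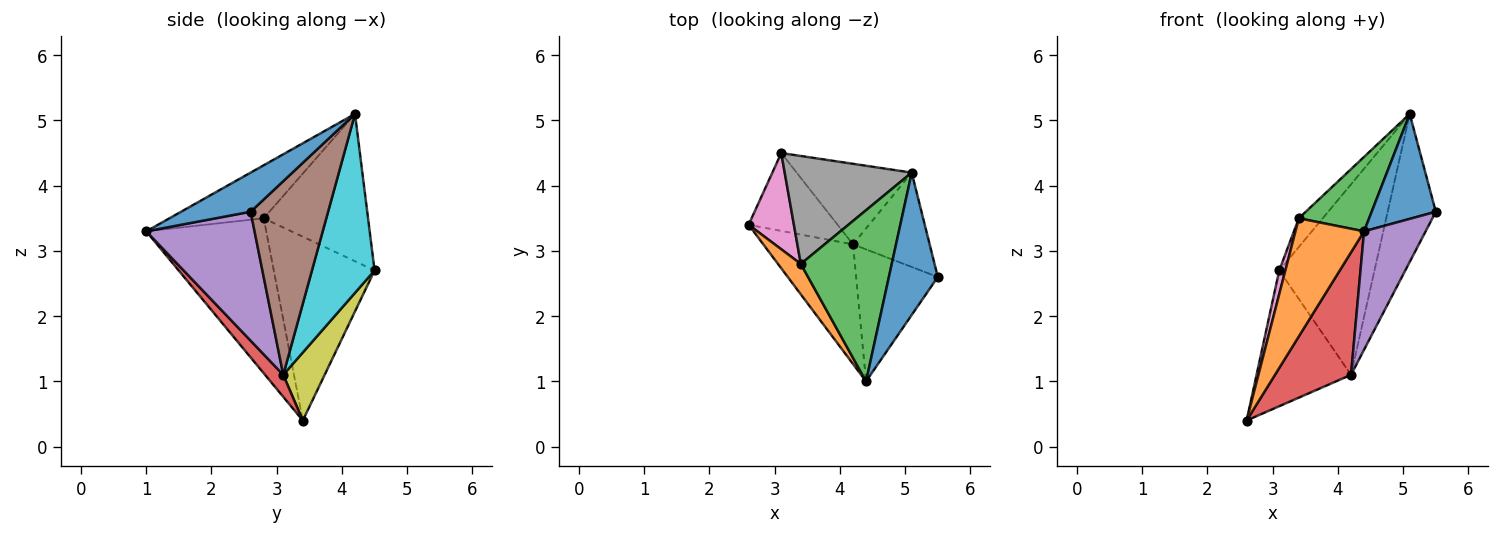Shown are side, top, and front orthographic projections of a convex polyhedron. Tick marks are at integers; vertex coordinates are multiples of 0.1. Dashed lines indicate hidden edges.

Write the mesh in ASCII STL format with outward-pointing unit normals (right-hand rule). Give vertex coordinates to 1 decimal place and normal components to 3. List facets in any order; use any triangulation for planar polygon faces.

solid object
 facet normal 0.541 -0.499 0.677
  outer loop
   vertex 5.1 4.2 5.1
   vertex 4.4 1.0 3.3
   vertex 5.5 2.6 3.6
  endloop
 endfacet
 facet normal -0.861 -0.492 0.127
  outer loop
   vertex 3.4 2.8 3.5
   vertex 2.6 3.4 0.4
   vertex 4.4 1.0 3.3
  endloop
 endfacet
 facet normal -0.471 -0.352 0.809
  outer loop
   vertex 3.4 2.8 3.5
   vertex 4.4 1.0 3.3
   vertex 5.1 4.2 5.1
  endloop
 endfacet
 facet normal 0.169 -0.705 -0.689
  outer loop
   vertex 4.2 3.1 1.1
   vertex 4.4 1.0 3.3
   vertex 2.6 3.4 0.4
  endloop
 endfacet
 facet normal 0.761 -0.433 -0.483
  outer loop
   vertex 4.2 3.1 1.1
   vertex 5.5 2.6 3.6
   vertex 4.4 1.0 3.3
  endloop
 endfacet
 facet normal 0.805 0.500 -0.319
  outer loop
   vertex 4.2 3.1 1.1
   vertex 5.1 4.2 5.1
   vertex 5.5 2.6 3.6
  endloop
 endfacet
 facet normal -0.969 -0.059 0.239
  outer loop
   vertex 3.1 4.5 2.7
   vertex 2.6 3.4 0.4
   vertex 3.4 2.8 3.5
  endloop
 endfacet
 facet normal -0.746 0.171 0.643
  outer loop
   vertex 3.1 4.5 2.7
   vertex 3.4 2.8 3.5
   vertex 5.1 4.2 5.1
  endloop
 endfacet
 facet normal 0.355 0.811 -0.465
  outer loop
   vertex 3.1 4.5 2.7
   vertex 4.2 3.1 1.1
   vertex 2.6 3.4 0.4
  endloop
 endfacet
 facet normal 0.518 0.788 -0.333
  outer loop
   vertex 3.1 4.5 2.7
   vertex 5.1 4.2 5.1
   vertex 4.2 3.1 1.1
  endloop
 endfacet
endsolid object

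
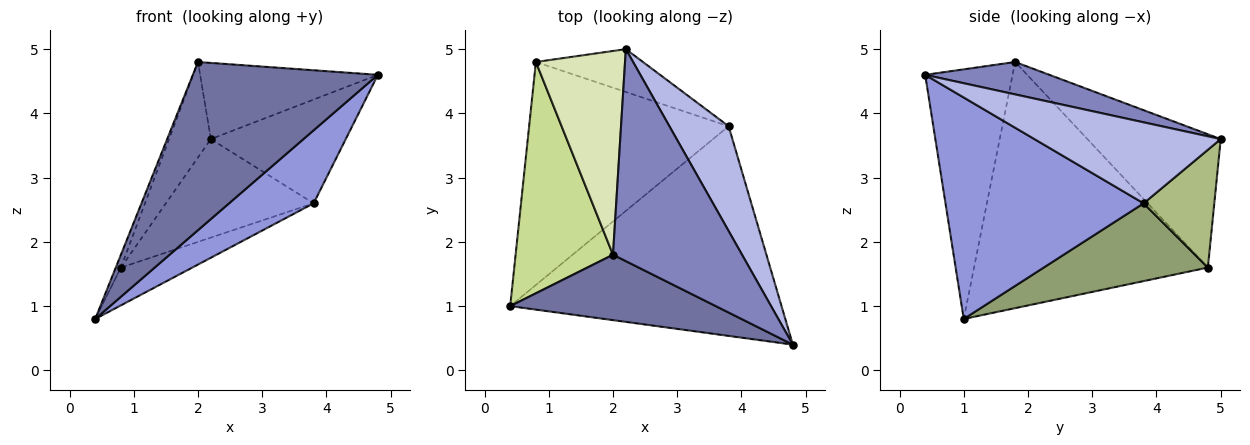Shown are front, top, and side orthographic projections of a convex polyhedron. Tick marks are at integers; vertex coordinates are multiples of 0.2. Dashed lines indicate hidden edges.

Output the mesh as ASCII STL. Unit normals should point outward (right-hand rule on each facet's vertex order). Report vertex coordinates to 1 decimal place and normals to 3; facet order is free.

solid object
 facet normal -0.403 -0.853 0.332
  outer loop
   vertex 2.0 1.8 4.8
   vertex 0.4 1.0 0.8
   vertex 4.8 0.4 4.6
  endloop
 endfacet
 facet normal 0.230 0.329 0.916
  outer loop
   vertex 2.0 1.8 4.8
   vertex 4.8 0.4 4.6
   vertex 2.2 5.0 3.6
  endloop
 endfacet
 facet normal 0.610 -0.260 -0.748
  outer loop
   vertex 3.8 3.8 2.6
   vertex 4.8 0.4 4.6
   vertex 0.4 1.0 0.8
  endloop
 endfacet
 facet normal 0.697 0.505 0.509
  outer loop
   vertex 3.8 3.8 2.6
   vertex 2.2 5.0 3.6
   vertex 4.8 0.4 4.6
  endloop
 endfacet
 facet normal 0.359 0.156 -0.920
  outer loop
   vertex 0.8 4.8 1.6
   vertex 3.8 3.8 2.6
   vertex 0.4 1.0 0.8
  endloop
 endfacet
 facet normal 0.402 0.840 -0.365
  outer loop
   vertex 0.8 4.8 1.6
   vertex 2.2 5.0 3.6
   vertex 3.8 3.8 2.6
  endloop
 endfacet
 facet normal -0.930 0.020 0.368
  outer loop
   vertex 0.8 4.8 1.6
   vertex 0.4 1.0 0.8
   vertex 2.0 1.8 4.8
  endloop
 endfacet
 facet normal -0.804 0.252 0.538
  outer loop
   vertex 0.8 4.8 1.6
   vertex 2.0 1.8 4.8
   vertex 2.2 5.0 3.6
  endloop
 endfacet
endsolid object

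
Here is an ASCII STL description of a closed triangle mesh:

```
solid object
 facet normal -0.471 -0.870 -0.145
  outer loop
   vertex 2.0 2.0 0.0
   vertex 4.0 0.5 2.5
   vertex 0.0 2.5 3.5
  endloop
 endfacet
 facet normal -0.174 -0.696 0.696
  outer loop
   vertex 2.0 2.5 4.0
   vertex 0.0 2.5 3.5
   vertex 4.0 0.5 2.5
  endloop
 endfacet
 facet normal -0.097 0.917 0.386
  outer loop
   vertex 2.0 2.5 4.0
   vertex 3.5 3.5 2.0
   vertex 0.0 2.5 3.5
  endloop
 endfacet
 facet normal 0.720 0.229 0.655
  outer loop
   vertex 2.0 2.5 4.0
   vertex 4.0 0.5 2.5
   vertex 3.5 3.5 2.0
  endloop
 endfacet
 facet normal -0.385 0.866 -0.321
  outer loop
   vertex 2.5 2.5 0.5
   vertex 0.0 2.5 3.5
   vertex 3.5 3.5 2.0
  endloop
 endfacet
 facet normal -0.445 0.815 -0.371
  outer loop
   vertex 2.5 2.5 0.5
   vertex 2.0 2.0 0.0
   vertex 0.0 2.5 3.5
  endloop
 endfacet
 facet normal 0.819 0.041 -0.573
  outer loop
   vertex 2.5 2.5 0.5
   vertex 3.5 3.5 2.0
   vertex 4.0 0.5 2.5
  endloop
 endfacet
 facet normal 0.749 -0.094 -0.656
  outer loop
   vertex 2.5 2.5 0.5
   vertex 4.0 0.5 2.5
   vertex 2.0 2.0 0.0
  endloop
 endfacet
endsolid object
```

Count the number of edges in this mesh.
12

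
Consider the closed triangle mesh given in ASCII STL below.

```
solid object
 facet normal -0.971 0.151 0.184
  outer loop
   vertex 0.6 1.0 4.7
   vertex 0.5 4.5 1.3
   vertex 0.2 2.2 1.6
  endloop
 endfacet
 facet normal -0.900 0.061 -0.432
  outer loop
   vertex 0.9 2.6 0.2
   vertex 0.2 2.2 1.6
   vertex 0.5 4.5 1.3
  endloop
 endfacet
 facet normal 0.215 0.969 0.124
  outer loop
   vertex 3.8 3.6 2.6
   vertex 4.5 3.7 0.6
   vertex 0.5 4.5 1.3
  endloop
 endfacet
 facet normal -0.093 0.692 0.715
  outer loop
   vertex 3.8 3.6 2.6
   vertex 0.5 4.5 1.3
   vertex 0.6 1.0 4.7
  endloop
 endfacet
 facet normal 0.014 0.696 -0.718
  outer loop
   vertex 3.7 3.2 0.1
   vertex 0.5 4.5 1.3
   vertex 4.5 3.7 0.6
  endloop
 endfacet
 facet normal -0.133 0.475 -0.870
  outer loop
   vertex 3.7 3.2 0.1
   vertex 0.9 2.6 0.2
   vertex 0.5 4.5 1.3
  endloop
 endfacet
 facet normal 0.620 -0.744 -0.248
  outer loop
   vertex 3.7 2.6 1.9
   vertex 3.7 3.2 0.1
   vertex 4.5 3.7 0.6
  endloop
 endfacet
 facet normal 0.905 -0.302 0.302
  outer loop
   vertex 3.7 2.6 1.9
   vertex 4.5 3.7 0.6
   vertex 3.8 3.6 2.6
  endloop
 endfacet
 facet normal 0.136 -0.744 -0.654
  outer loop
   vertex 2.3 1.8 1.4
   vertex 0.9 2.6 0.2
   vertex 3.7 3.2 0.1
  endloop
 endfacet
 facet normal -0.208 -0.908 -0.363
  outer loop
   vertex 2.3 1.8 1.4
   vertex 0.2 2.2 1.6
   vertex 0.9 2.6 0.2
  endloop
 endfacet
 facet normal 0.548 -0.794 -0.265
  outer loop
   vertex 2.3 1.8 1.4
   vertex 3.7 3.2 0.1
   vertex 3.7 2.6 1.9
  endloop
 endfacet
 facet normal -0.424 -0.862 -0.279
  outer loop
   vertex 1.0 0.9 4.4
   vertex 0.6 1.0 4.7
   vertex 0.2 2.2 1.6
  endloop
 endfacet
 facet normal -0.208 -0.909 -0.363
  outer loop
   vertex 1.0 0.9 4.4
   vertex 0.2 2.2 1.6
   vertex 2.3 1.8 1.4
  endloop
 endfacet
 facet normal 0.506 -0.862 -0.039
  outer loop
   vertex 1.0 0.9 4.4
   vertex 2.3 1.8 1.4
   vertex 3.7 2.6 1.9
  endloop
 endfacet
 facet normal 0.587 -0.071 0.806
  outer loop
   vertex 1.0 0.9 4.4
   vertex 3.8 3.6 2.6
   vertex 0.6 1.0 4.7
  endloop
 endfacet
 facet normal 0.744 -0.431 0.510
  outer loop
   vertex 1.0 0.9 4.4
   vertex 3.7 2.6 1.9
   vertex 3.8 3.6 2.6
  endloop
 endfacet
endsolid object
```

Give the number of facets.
16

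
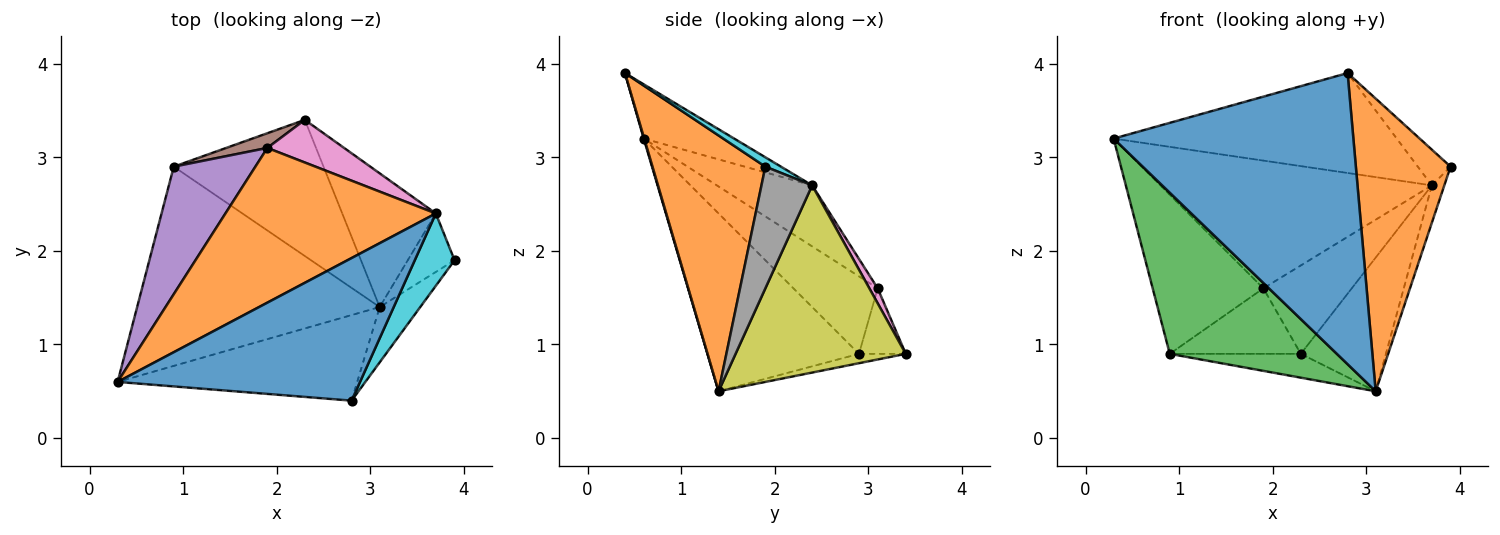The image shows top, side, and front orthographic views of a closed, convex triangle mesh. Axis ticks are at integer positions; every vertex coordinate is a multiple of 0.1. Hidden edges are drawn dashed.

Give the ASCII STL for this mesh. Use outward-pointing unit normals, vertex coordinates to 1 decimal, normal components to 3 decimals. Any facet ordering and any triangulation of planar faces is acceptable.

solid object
 facet normal 0.002 -0.959 -0.282
  outer loop
   vertex 2.8 0.4 3.9
   vertex 0.3 0.6 3.2
   vertex 3.1 1.4 0.5
  endloop
 endfacet
 facet normal 0.760 -0.638 -0.121
  outer loop
   vertex 2.8 0.4 3.9
   vertex 3.1 1.4 0.5
   vertex 3.9 1.9 2.9
  endloop
 endfacet
 facet normal -0.495 -0.546 -0.675
  outer loop
   vertex 0.9 2.9 0.9
   vertex 3.1 1.4 0.5
   vertex 0.3 0.6 3.2
  endloop
 endfacet
 facet normal -0.061 0.172 -0.983
  outer loop
   vertex 0.9 2.9 0.9
   vertex 2.3 3.4 0.9
   vertex 3.1 1.4 0.5
  endloop
 endfacet
 facet normal -0.511 0.671 0.538
  outer loop
   vertex 0.9 2.9 0.9
   vertex 0.3 0.6 3.2
   vertex 1.9 3.1 1.6
  endloop
 endfacet
 facet normal -0.329 0.921 0.207
  outer loop
   vertex 0.9 2.9 0.9
   vertex 1.9 3.1 1.6
   vertex 2.3 3.4 0.9
  endloop
 endfacet
 facet normal 0.084 0.897 0.433
  outer loop
   vertex 3.7 2.4 2.7
   vertex 2.3 3.4 0.9
   vertex 1.9 3.1 1.6
  endloop
 endfacet
 facet normal 0.910 0.224 -0.350
  outer loop
   vertex 3.7 2.4 2.7
   vertex 3.9 1.9 2.9
   vertex 3.1 1.4 0.5
  endloop
 endfacet
 facet normal 0.816 0.408 -0.408
  outer loop
   vertex 3.7 2.4 2.7
   vertex 3.1 1.4 0.5
   vertex 2.3 3.4 0.9
  endloop
 endfacet
 facet normal 0.206 0.433 0.877
  outer loop
   vertex 3.7 2.4 2.7
   vertex 2.8 0.4 3.9
   vertex 3.9 1.9 2.9
  endloop
 endfacet
 facet normal -0.180 0.564 0.806
  outer loop
   vertex 3.7 2.4 2.7
   vertex 0.3 0.6 3.2
   vertex 2.8 0.4 3.9
  endloop
 endfacet
 facet normal -0.218 0.621 0.753
  outer loop
   vertex 3.7 2.4 2.7
   vertex 1.9 3.1 1.6
   vertex 0.3 0.6 3.2
  endloop
 endfacet
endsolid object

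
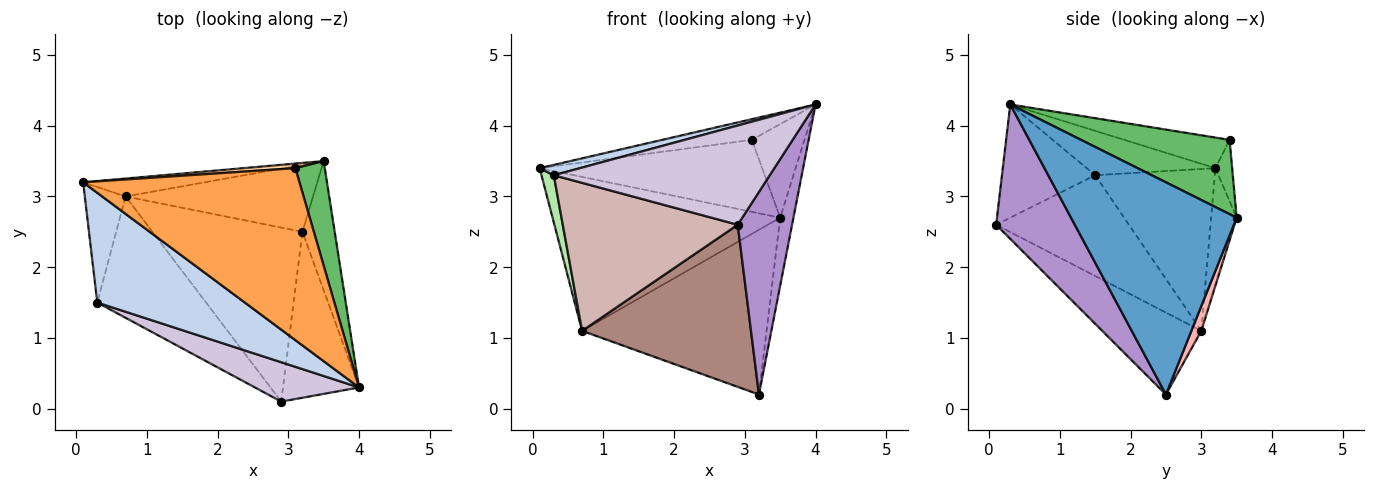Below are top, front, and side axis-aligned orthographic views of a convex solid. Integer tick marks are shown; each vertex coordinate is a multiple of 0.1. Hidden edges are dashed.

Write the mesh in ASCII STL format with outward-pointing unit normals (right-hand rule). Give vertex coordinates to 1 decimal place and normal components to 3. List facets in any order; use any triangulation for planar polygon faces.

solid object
 facet normal 0.986 0.079 -0.150
  outer loop
   vertex 3.2 2.5 0.2
   vertex 3.5 3.5 2.7
   vertex 4.0 0.3 4.3
  endloop
 endfacet
 facet normal -0.287 -0.090 0.954
  outer loop
   vertex 0.3 1.5 3.3
   vertex 4.0 0.3 4.3
   vertex 0.1 3.2 3.4
  endloop
 endfacet
 facet normal -0.139 0.118 0.983
  outer loop
   vertex 3.1 3.4 3.8
   vertex 0.1 3.2 3.4
   vertex 4.0 0.3 4.3
  endloop
 endfacet
 facet normal -0.075 0.995 0.063
  outer loop
   vertex 3.1 3.4 3.8
   vertex 3.5 3.5 2.7
   vertex 0.1 3.2 3.4
  endloop
 endfacet
 facet normal 0.883 0.313 0.350
  outer loop
   vertex 3.1 3.4 3.8
   vertex 4.0 0.3 4.3
   vertex 3.5 3.5 2.7
  endloop
 endfacet
 facet normal -0.965 -0.099 -0.243
  outer loop
   vertex 0.7 3.0 1.1
   vertex 0.3 1.5 3.3
   vertex 0.1 3.2 3.4
  endloop
 endfacet
 facet normal -0.111 0.987 -0.115
  outer loop
   vertex 0.7 3.0 1.1
   vertex 0.1 3.2 3.4
   vertex 3.5 3.5 2.7
  endloop
 endfacet
 facet normal 0.050 0.925 -0.376
  outer loop
   vertex 0.7 3.0 1.1
   vertex 3.5 3.5 2.7
   vertex 3.2 2.5 0.2
  endloop
 endfacet
 facet normal 0.746 -0.515 -0.422
  outer loop
   vertex 2.9 0.1 2.6
   vertex 3.2 2.5 0.2
   vertex 4.0 0.3 4.3
  endloop
 endfacet
 facet normal -0.372 -0.863 0.342
  outer loop
   vertex 2.9 0.1 2.6
   vertex 4.0 0.3 4.3
   vertex 0.3 1.5 3.3
  endloop
 endfacet
 facet normal -0.371 -0.633 -0.679
  outer loop
   vertex 2.9 0.1 2.6
   vertex 0.7 3.0 1.1
   vertex 3.2 2.5 0.2
  endloop
 endfacet
 facet normal -0.506 -0.667 -0.547
  outer loop
   vertex 2.9 0.1 2.6
   vertex 0.3 1.5 3.3
   vertex 0.7 3.0 1.1
  endloop
 endfacet
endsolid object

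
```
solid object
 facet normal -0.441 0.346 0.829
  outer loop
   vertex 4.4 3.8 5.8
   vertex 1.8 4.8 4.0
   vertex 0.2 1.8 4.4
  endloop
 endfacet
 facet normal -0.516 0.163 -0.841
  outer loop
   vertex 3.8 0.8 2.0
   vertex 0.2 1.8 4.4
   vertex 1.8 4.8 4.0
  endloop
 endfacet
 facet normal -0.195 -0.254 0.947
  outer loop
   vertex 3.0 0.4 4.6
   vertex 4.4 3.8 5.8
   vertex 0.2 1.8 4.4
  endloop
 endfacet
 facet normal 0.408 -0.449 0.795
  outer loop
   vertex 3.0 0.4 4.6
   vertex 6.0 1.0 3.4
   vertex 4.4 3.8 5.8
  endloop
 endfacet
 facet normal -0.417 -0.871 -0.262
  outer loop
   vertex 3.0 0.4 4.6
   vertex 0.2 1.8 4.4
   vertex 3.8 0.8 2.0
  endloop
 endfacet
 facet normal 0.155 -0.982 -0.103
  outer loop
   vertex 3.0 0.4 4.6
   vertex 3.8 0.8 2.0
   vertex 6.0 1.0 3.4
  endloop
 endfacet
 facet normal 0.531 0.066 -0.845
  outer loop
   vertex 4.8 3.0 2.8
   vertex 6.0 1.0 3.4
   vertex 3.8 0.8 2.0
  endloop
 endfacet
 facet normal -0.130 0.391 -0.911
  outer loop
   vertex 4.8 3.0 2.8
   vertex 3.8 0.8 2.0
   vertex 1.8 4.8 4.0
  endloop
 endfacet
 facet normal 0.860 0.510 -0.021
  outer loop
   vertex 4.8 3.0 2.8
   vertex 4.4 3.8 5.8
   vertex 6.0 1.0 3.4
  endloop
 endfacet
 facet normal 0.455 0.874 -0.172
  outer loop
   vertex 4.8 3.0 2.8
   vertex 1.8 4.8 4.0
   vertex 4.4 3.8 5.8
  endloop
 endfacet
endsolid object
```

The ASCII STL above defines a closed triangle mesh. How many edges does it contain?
15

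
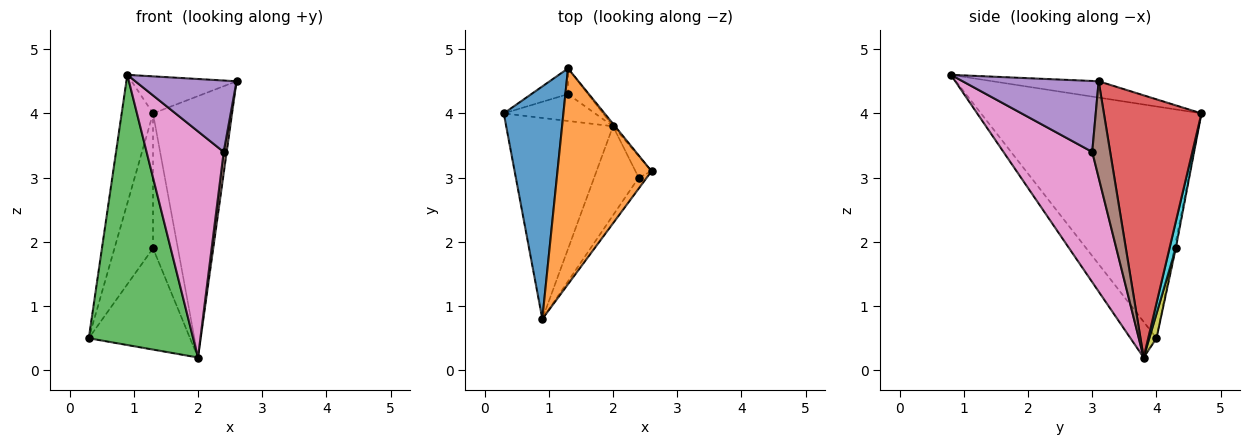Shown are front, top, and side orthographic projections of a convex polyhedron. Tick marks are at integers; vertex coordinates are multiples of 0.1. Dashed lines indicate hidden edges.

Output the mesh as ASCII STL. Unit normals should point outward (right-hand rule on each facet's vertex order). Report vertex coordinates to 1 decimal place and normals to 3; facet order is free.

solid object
 facet normal -0.959 0.136 0.247
  outer loop
   vertex 1.3 4.7 4.0
   vertex 0.3 4.0 0.5
   vertex 0.9 0.8 4.6
  endloop
 endfacet
 facet normal -0.168 0.167 0.972
  outer loop
   vertex 1.3 4.7 4.0
   vertex 0.9 0.8 4.6
   vertex 2.6 3.1 4.5
  endloop
 endfacet
 facet normal -0.196 -0.787 -0.585
  outer loop
   vertex 2.0 3.8 0.2
   vertex 0.9 0.8 4.6
   vertex 0.3 4.0 0.5
  endloop
 endfacet
 facet normal 0.777 0.629 -0.006
  outer loop
   vertex 2.0 3.8 0.2
   vertex 1.3 4.7 4.0
   vertex 2.6 3.1 4.5
  endloop
 endfacet
 facet normal 0.799 -0.594 -0.091
  outer loop
   vertex 2.4 3.0 3.4
   vertex 2.6 3.1 4.5
   vertex 0.9 0.8 4.6
  endloop
 endfacet
 facet normal 0.973 -0.162 -0.162
  outer loop
   vertex 2.4 3.0 3.4
   vertex 2.0 3.8 0.2
   vertex 2.6 3.1 4.5
  endloop
 endfacet
 facet normal 0.731 -0.635 -0.250
  outer loop
   vertex 2.4 3.0 3.4
   vertex 0.9 0.8 4.6
   vertex 2.0 3.8 0.2
  endloop
 endfacet
 facet normal -0.033 0.982 -0.187
  outer loop
   vertex 1.3 4.3 1.9
   vertex 0.3 4.0 0.5
   vertex 1.3 4.7 4.0
  endloop
 endfacet
 facet normal 0.068 0.964 -0.255
  outer loop
   vertex 1.3 4.3 1.9
   vertex 2.0 3.8 0.2
   vertex 0.3 4.0 0.5
  endloop
 endfacet
 facet normal 0.240 0.954 -0.182
  outer loop
   vertex 1.3 4.3 1.9
   vertex 1.3 4.7 4.0
   vertex 2.0 3.8 0.2
  endloop
 endfacet
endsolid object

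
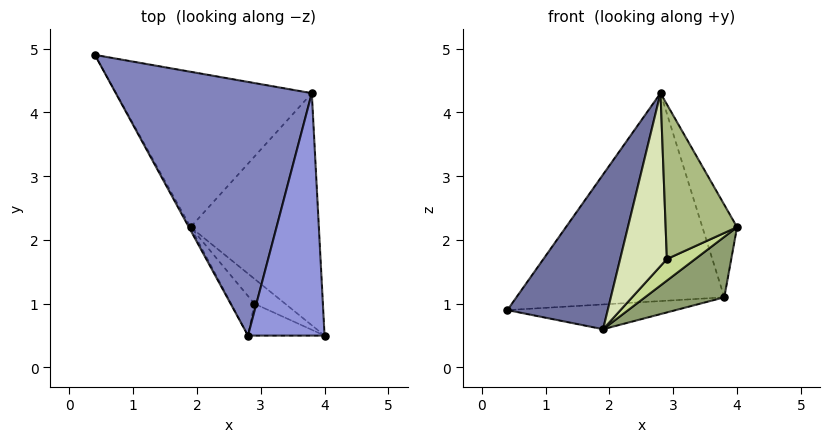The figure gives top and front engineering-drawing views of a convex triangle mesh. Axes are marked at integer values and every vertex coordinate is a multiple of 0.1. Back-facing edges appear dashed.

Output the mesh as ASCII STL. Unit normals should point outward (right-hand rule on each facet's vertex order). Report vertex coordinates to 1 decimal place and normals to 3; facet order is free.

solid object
 facet normal -0.875 -0.485 -0.010
  outer loop
   vertex 1.9 2.2 0.6
   vertex 2.8 0.5 4.3
   vertex 0.4 4.9 0.9
  endloop
 endfacet
 facet normal 0.066 0.632 0.772
  outer loop
   vertex 3.8 4.3 1.1
   vertex 0.4 4.9 0.9
   vertex 2.8 0.5 4.3
  endloop
 endfacet
 facet normal 0.853 0.186 0.487
  outer loop
   vertex 3.8 4.3 1.1
   vertex 2.8 0.5 4.3
   vertex 4.0 0.5 2.2
  endloop
 endfacet
 facet normal 0.086 0.157 -0.984
  outer loop
   vertex 3.8 4.3 1.1
   vertex 1.9 2.2 0.6
   vertex 0.4 4.9 0.9
  endloop
 endfacet
 facet normal 0.471 -0.222 -0.854
  outer loop
   vertex 3.8 4.3 1.1
   vertex 4.0 0.5 2.2
   vertex 1.9 2.2 0.6
  endloop
 endfacet
 facet normal -0.333 -0.923 -0.190
  outer loop
   vertex 2.9 1.0 1.7
   vertex 4.0 0.5 2.2
   vertex 2.8 0.5 4.3
  endloop
 endfacet
 facet normal 0.046 -0.654 -0.755
  outer loop
   vertex 2.9 1.0 1.7
   vertex 1.9 2.2 0.6
   vertex 4.0 0.5 2.2
  endloop
 endfacet
 facet normal -0.679 -0.716 -0.164
  outer loop
   vertex 2.9 1.0 1.7
   vertex 2.8 0.5 4.3
   vertex 1.9 2.2 0.6
  endloop
 endfacet
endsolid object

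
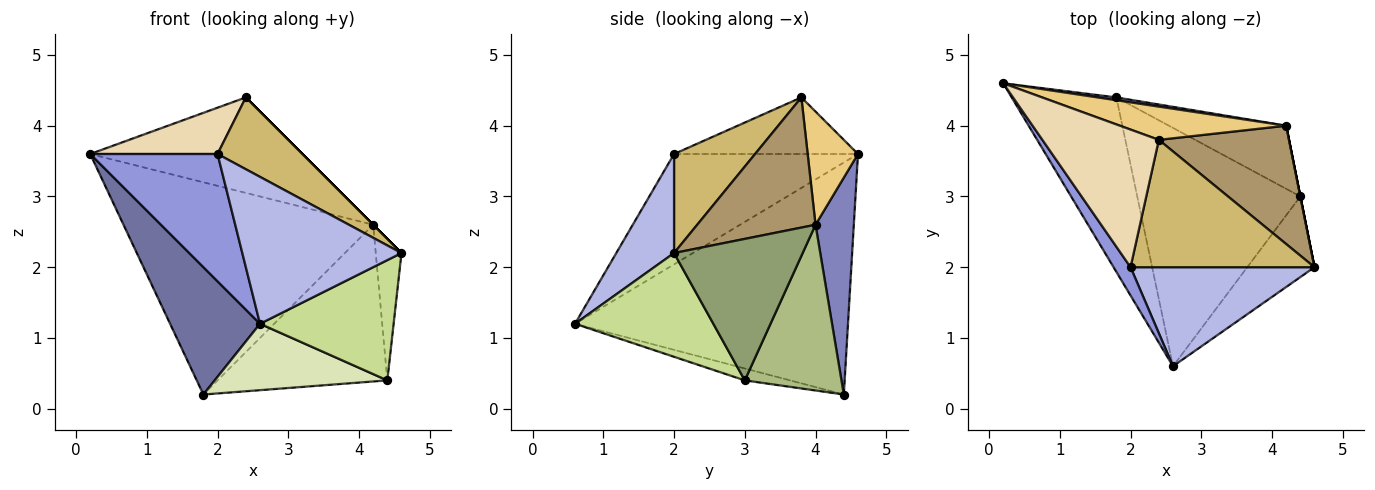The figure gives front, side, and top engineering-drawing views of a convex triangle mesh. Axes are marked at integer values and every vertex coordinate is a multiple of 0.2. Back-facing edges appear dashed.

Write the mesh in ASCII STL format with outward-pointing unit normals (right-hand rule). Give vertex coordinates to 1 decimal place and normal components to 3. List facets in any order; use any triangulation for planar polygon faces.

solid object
 facet normal -0.873 -0.287 -0.394
  outer loop
   vertex 1.8 4.4 0.2
   vertex 2.6 0.6 1.2
   vertex 0.2 4.6 3.6
  endloop
 endfacet
 facet normal 0.152 0.988 0.013
  outer loop
   vertex 4.2 4.0 2.6
   vertex 1.8 4.4 0.2
   vertex 0.2 4.6 3.6
  endloop
 endfacet
 facet normal -0.816 -0.565 0.125
  outer loop
   vertex 2.0 2.0 3.6
   vertex 0.2 4.6 3.6
   vertex 2.6 0.6 1.2
  endloop
 endfacet
 facet normal 0.288 -0.794 0.535
  outer loop
   vertex 2.0 2.0 3.6
   vertex 2.6 0.6 1.2
   vertex 4.6 2.0 2.2
  endloop
 endfacet
 facet normal 0.981 0.196 0.000
  outer loop
   vertex 4.4 3.0 0.4
   vertex 4.2 4.0 2.6
   vertex 4.6 2.0 2.2
  endloop
 endfacet
 facet normal 0.467 0.820 -0.330
  outer loop
   vertex 4.4 3.0 0.4
   vertex 1.8 4.4 0.2
   vertex 4.2 4.0 2.6
  endloop
 endfacet
 facet normal 0.652 -0.630 -0.422
  outer loop
   vertex 4.4 3.0 0.4
   vertex 4.6 2.0 2.2
   vertex 2.6 0.6 1.2
  endloop
 endfacet
 facet normal -0.070 -0.268 -0.961
  outer loop
   vertex 4.4 3.0 0.4
   vertex 2.6 0.6 1.2
   vertex 1.8 4.4 0.2
  endloop
 endfacet
 facet normal 0.707 0.000 0.707
  outer loop
   vertex 2.4 3.8 4.4
   vertex 4.6 2.0 2.2
   vertex 4.2 4.0 2.6
  endloop
 endfacet
 facet normal 0.425 -0.445 0.789
  outer loop
   vertex 2.4 3.8 4.4
   vertex 2.0 2.0 3.6
   vertex 4.6 2.0 2.2
  endloop
 endfacet
 facet normal 0.218 0.922 0.321
  outer loop
   vertex 2.4 3.8 4.4
   vertex 4.2 4.0 2.6
   vertex 0.2 4.6 3.6
  endloop
 endfacet
 facet normal -0.418 -0.290 0.861
  outer loop
   vertex 2.4 3.8 4.4
   vertex 0.2 4.6 3.6
   vertex 2.0 2.0 3.6
  endloop
 endfacet
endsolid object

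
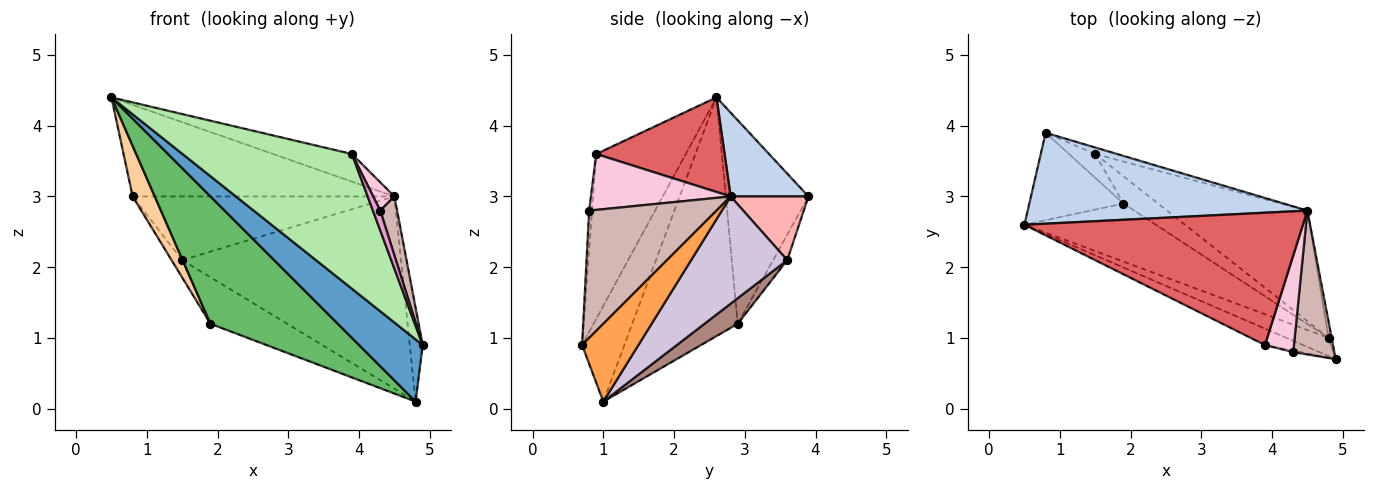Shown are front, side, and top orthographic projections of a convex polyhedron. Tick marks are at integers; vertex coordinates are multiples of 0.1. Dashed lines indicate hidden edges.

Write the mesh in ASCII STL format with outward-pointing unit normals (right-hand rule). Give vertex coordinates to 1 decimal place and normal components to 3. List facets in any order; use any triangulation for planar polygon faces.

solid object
 facet normal -0.538 -0.809 -0.236
  outer loop
   vertex 4.8 1.0 0.1
   vertex 4.9 0.7 0.9
   vertex 0.5 2.6 4.4
  endloop
 endfacet
 facet normal 0.206 0.695 0.689
  outer loop
   vertex 4.5 2.8 3.0
   vertex 0.8 3.9 3.0
   vertex 0.5 2.6 4.4
  endloop
 endfacet
 facet normal 0.974 0.223 -0.038
  outer loop
   vertex 4.5 2.8 3.0
   vertex 4.9 0.7 0.9
   vertex 4.8 1.0 0.1
  endloop
 endfacet
 facet normal -0.882 -0.236 -0.408
  outer loop
   vertex 1.9 2.9 1.2
   vertex 0.5 2.6 4.4
   vertex 0.8 3.9 3.0
  endloop
 endfacet
 facet normal -0.602 -0.727 -0.331
  outer loop
   vertex 1.9 2.9 1.2
   vertex 4.8 1.0 0.1
   vertex 0.5 2.6 4.4
  endloop
 endfacet
 facet normal -0.465 -0.879 -0.107
  outer loop
   vertex 3.9 0.9 3.6
   vertex 0.5 2.6 4.4
   vertex 4.9 0.7 0.9
  endloop
 endfacet
 facet normal 0.315 0.194 0.929
  outer loop
   vertex 3.9 0.9 3.6
   vertex 4.5 2.8 3.0
   vertex 0.5 2.6 4.4
  endloop
 endfacet
 facet normal 0.284 0.954 -0.097
  outer loop
   vertex 1.5 3.6 2.1
   vertex 0.8 3.9 3.0
   vertex 4.5 2.8 3.0
  endloop
 endfacet
 facet normal -0.618 0.463 -0.635
  outer loop
   vertex 1.5 3.6 2.1
   vertex 1.9 2.9 1.2
   vertex 0.8 3.9 3.0
  endloop
 endfacet
 facet normal 0.356 0.810 -0.466
  outer loop
   vertex 1.5 3.6 2.1
   vertex 4.5 2.8 3.0
   vertex 4.8 1.0 0.1
  endloop
 endfacet
 facet normal 0.350 0.808 -0.473
  outer loop
   vertex 1.5 3.6 2.1
   vertex 4.8 1.0 0.1
   vertex 1.9 2.9 1.2
  endloop
 endfacet
 facet normal 0.944 -0.125 0.305
  outer loop
   vertex 4.3 0.8 2.8
   vertex 4.9 0.7 0.9
   vertex 4.5 2.8 3.0
  endloop
 endfacet
 facet normal -0.365 -0.929 -0.066
  outer loop
   vertex 4.3 0.8 2.8
   vertex 3.9 0.9 3.6
   vertex 4.9 0.7 0.9
  endloop
 endfacet
 facet normal 0.880 -0.134 0.457
  outer loop
   vertex 4.3 0.8 2.8
   vertex 4.5 2.8 3.0
   vertex 3.9 0.9 3.6
  endloop
 endfacet
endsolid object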